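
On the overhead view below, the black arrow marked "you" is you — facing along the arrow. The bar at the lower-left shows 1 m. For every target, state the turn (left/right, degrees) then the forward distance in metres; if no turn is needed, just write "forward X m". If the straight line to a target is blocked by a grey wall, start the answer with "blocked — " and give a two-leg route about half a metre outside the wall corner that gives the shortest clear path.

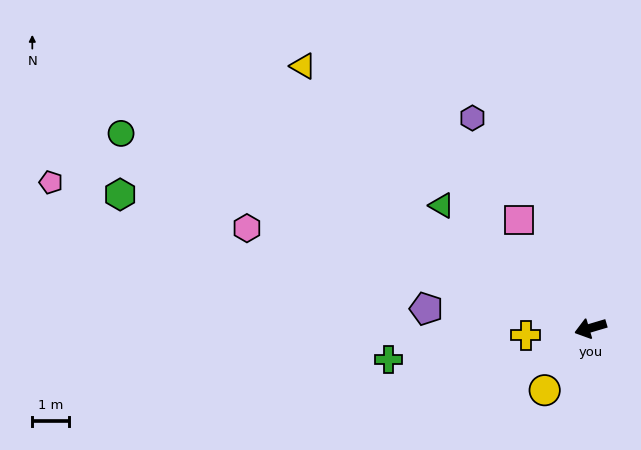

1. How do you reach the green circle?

turn right 39°, forward 14.0 m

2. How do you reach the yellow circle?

turn left 37°, forward 2.1 m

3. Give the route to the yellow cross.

turn right 10°, forward 1.8 m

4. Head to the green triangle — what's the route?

turn right 56°, forward 5.3 m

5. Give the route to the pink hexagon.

turn right 33°, forward 9.9 m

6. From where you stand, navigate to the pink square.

turn right 73°, forward 3.6 m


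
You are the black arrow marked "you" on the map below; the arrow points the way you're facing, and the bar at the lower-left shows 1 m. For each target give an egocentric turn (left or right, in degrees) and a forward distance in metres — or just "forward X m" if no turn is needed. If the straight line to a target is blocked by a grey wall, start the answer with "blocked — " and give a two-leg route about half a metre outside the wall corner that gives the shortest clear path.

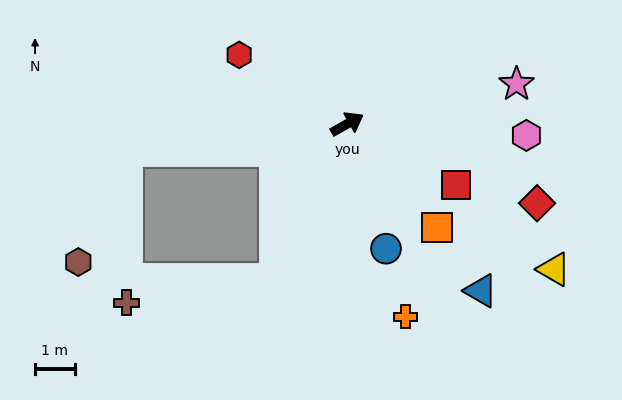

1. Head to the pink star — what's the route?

turn right 16°, forward 4.4 m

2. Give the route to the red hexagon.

turn left 118°, forward 3.2 m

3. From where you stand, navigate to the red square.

turn right 59°, forward 3.1 m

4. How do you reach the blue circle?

turn right 102°, forward 3.3 m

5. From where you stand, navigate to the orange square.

turn right 78°, forward 3.4 m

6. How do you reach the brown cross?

blocked — turn right 144°, forward 4.3 m, then turn right 57°, forward 3.8 m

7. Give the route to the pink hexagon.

turn right 33°, forward 4.5 m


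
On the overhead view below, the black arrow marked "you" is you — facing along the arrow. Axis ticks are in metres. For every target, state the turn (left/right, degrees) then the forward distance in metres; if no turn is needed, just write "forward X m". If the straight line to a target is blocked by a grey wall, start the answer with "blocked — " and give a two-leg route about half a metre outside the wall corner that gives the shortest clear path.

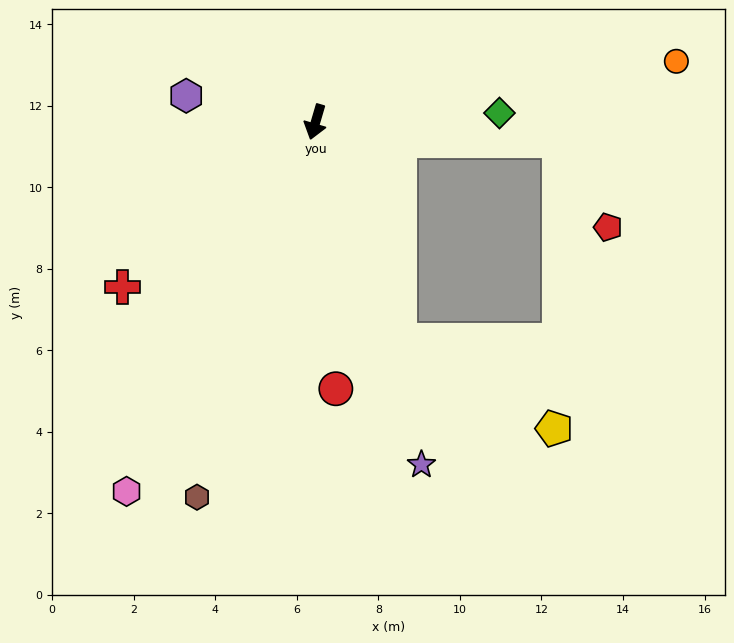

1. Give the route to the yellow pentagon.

blocked — turn left 37°, forward 5.7 m, then turn left 40°, forward 4.4 m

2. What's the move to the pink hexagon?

turn right 11°, forward 10.2 m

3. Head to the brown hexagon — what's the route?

forward 9.6 m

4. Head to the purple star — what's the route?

turn left 34°, forward 8.8 m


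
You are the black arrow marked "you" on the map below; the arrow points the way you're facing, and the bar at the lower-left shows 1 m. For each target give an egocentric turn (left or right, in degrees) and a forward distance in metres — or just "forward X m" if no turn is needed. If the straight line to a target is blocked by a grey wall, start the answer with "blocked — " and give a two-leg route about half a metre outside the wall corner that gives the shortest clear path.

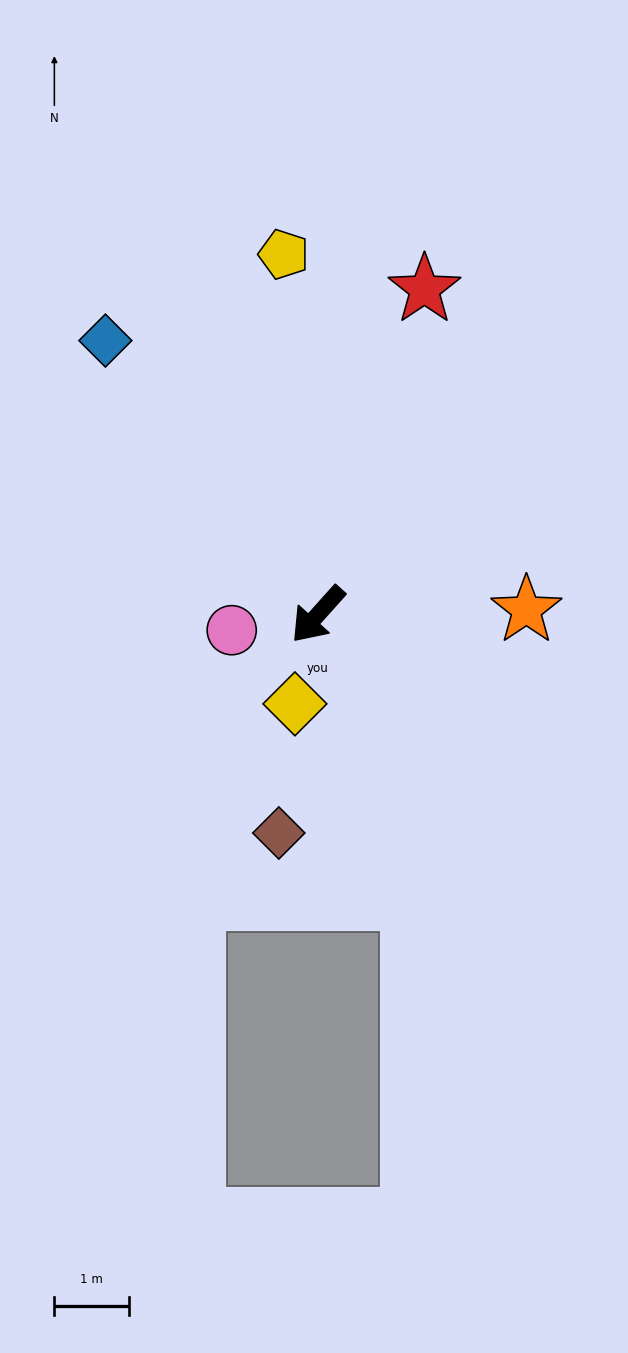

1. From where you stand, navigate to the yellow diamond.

turn left 27°, forward 1.2 m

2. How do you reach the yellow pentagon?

turn right 133°, forward 4.8 m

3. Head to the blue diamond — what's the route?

turn right 100°, forward 4.6 m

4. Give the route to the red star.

turn right 156°, forward 4.6 m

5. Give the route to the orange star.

turn left 133°, forward 2.8 m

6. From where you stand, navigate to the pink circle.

turn right 38°, forward 1.2 m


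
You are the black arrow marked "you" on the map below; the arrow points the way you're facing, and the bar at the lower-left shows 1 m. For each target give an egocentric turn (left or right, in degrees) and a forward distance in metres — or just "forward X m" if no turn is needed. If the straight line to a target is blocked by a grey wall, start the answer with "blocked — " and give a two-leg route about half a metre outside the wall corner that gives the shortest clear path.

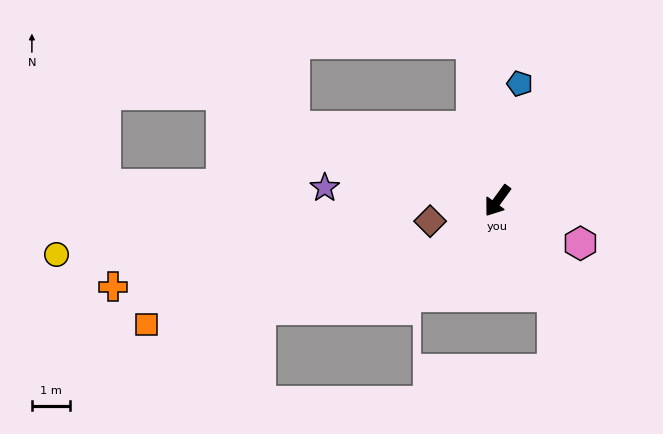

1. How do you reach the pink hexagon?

turn left 99°, forward 2.5 m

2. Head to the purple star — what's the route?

turn right 58°, forward 4.6 m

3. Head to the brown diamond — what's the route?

turn right 37°, forward 1.9 m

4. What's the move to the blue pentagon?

turn right 155°, forward 3.1 m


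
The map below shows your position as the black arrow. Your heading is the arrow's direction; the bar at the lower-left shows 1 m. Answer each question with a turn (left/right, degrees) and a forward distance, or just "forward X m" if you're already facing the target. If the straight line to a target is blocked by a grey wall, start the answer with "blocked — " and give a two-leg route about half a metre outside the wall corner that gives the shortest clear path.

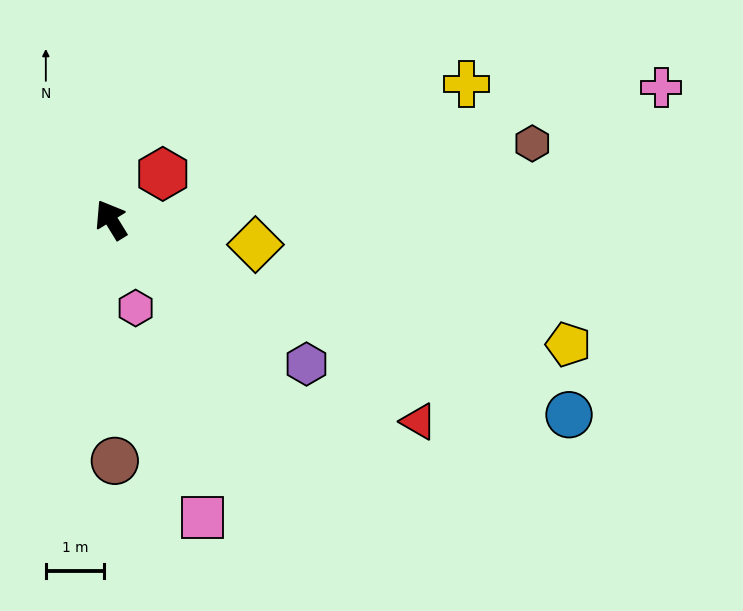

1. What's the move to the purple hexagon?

turn right 158°, forward 4.2 m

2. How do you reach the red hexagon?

turn right 80°, forward 1.2 m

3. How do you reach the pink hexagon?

turn left 164°, forward 1.6 m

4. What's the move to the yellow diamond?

turn right 131°, forward 2.5 m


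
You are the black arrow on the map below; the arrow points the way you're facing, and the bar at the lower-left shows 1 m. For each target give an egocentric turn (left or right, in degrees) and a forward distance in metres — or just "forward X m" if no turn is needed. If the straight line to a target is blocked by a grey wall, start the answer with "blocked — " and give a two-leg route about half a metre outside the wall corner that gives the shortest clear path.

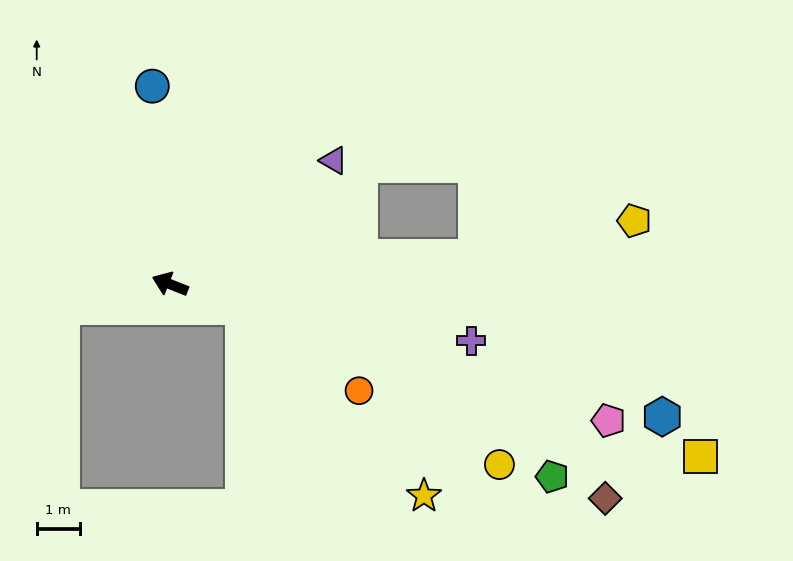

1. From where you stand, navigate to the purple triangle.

turn right 121°, forward 4.7 m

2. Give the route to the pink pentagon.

turn right 176°, forward 10.6 m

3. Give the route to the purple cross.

turn right 169°, forward 7.1 m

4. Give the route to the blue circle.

turn right 63°, forward 4.6 m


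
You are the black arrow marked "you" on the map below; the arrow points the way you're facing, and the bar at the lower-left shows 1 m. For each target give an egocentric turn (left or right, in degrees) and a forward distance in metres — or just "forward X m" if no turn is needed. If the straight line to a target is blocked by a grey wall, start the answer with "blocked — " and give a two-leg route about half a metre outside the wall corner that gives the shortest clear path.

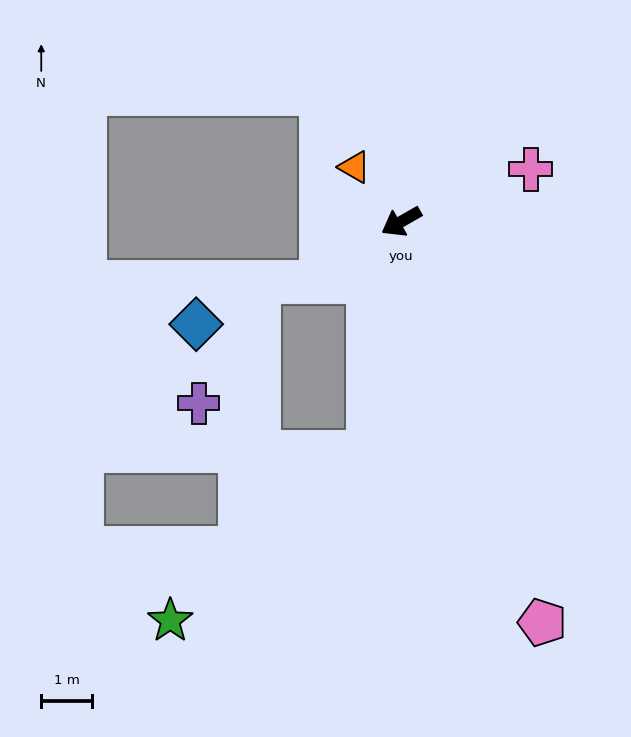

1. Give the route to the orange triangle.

turn right 79°, forward 1.4 m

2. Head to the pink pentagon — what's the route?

turn left 80°, forward 8.4 m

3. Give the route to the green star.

blocked — turn left 52°, forward 4.6 m, then turn right 41°, forward 5.1 m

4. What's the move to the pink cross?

turn left 172°, forward 2.7 m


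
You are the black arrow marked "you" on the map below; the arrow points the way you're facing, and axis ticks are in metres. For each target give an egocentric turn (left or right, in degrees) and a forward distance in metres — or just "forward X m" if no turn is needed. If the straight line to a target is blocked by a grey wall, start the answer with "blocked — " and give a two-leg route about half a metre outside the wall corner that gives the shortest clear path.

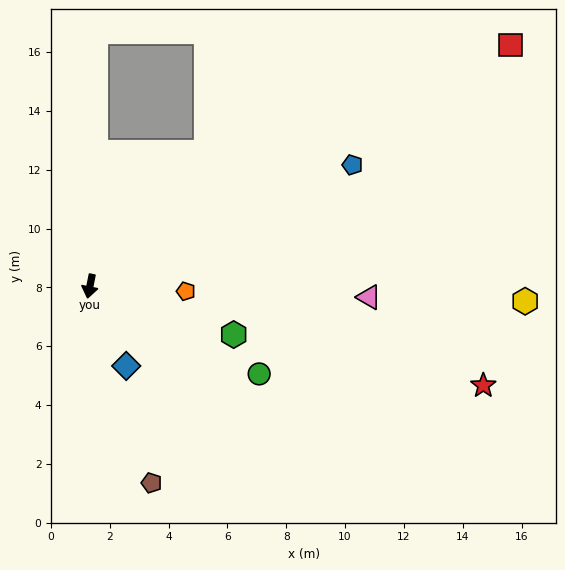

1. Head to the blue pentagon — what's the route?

turn left 126°, forward 9.8 m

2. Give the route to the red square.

turn left 131°, forward 16.5 m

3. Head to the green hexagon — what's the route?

turn left 83°, forward 5.2 m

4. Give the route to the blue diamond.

turn left 36°, forward 3.0 m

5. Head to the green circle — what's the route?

turn left 74°, forward 6.5 m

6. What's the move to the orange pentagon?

turn left 98°, forward 3.3 m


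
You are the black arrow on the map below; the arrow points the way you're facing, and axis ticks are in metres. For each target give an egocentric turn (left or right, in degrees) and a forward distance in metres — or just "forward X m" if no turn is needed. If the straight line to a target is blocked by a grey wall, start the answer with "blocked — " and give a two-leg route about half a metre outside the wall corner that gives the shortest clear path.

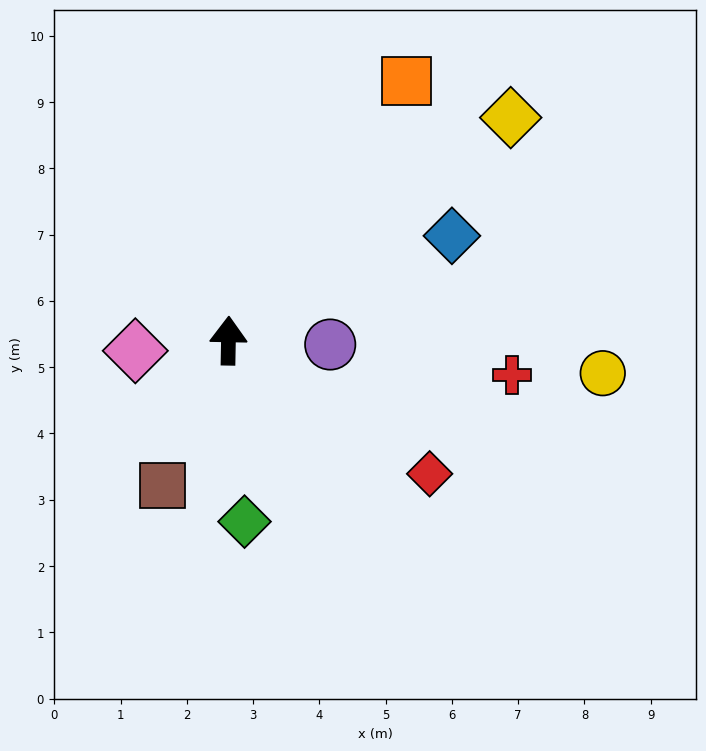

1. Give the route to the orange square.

turn right 33°, forward 4.7 m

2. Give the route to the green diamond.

turn right 174°, forward 2.7 m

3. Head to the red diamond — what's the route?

turn right 122°, forward 3.6 m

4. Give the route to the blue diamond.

turn right 64°, forward 3.7 m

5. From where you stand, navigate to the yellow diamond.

turn right 51°, forward 5.4 m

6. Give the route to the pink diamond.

turn left 97°, forward 1.4 m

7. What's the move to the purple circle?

turn right 91°, forward 1.5 m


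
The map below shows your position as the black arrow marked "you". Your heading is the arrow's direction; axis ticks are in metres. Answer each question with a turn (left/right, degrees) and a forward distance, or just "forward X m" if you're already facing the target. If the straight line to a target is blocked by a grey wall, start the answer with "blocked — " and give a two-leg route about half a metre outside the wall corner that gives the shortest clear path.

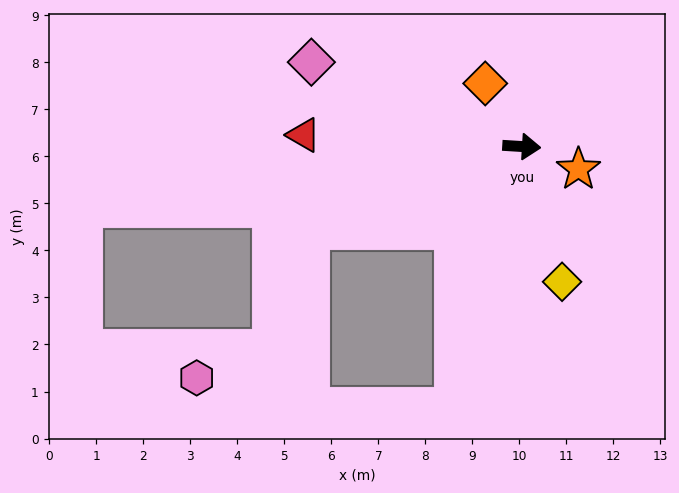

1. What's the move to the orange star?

turn right 18°, forward 1.3 m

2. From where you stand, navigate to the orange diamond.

turn left 124°, forward 1.6 m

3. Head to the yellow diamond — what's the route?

turn right 70°, forward 3.0 m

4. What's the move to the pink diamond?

turn left 162°, forward 4.8 m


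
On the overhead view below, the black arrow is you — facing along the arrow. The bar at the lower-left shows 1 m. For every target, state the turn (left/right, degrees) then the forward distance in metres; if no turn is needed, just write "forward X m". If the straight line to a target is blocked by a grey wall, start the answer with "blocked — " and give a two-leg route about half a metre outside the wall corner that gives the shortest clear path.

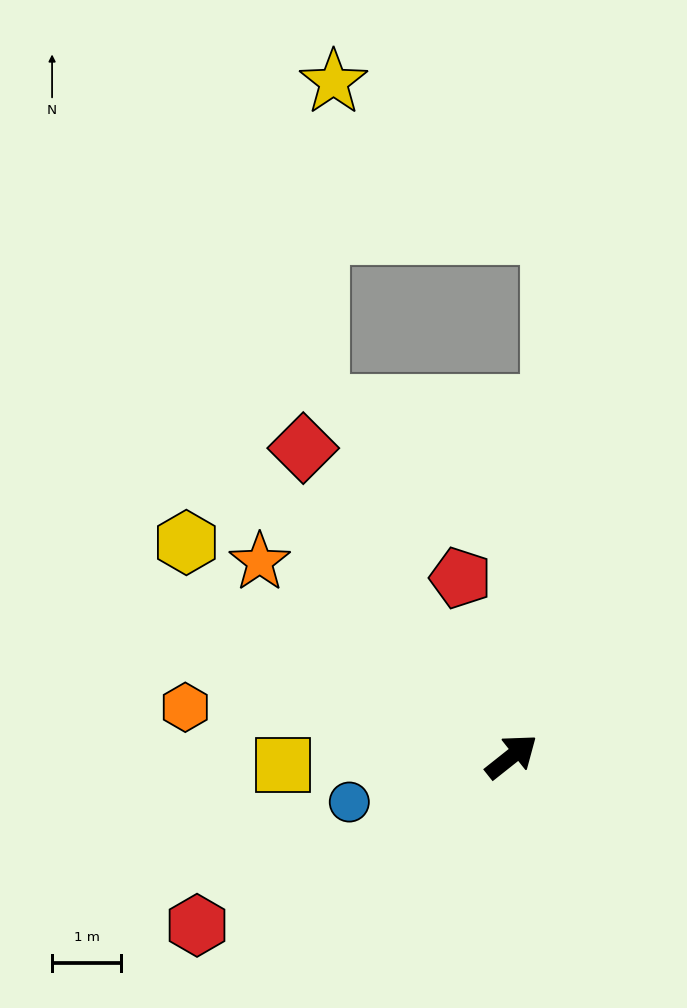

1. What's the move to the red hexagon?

turn left 170°, forward 5.2 m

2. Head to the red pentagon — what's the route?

turn left 68°, forward 2.7 m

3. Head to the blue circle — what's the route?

turn left 157°, forward 2.4 m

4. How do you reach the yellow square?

turn left 144°, forward 3.3 m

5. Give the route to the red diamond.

turn left 86°, forward 5.4 m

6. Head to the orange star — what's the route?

turn left 104°, forward 4.6 m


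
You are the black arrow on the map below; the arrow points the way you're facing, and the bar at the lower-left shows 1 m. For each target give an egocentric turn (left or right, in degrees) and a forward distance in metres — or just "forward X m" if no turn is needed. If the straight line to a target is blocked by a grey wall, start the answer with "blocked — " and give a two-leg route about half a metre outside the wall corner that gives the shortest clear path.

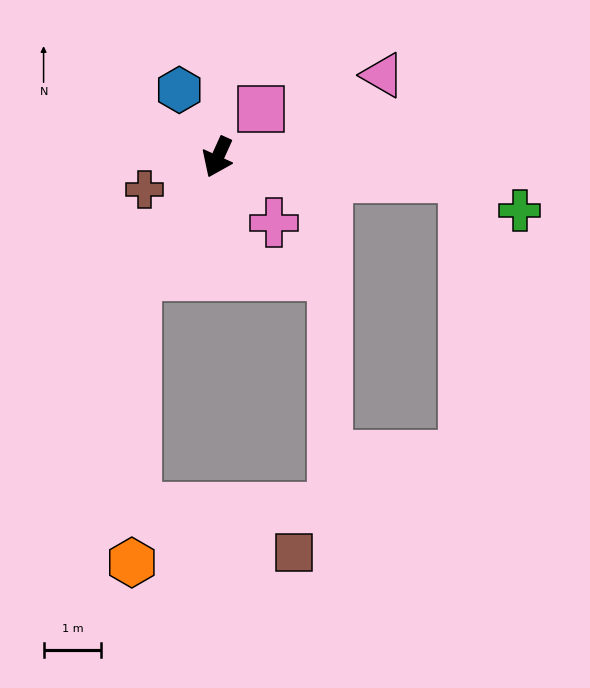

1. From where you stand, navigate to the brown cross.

turn right 42°, forward 1.4 m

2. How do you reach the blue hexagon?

turn right 126°, forward 1.3 m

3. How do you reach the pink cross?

turn left 65°, forward 1.5 m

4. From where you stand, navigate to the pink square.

turn left 162°, forward 1.1 m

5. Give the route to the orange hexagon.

blocked — turn right 10°, forward 2.5 m, then turn left 33°, forward 5.0 m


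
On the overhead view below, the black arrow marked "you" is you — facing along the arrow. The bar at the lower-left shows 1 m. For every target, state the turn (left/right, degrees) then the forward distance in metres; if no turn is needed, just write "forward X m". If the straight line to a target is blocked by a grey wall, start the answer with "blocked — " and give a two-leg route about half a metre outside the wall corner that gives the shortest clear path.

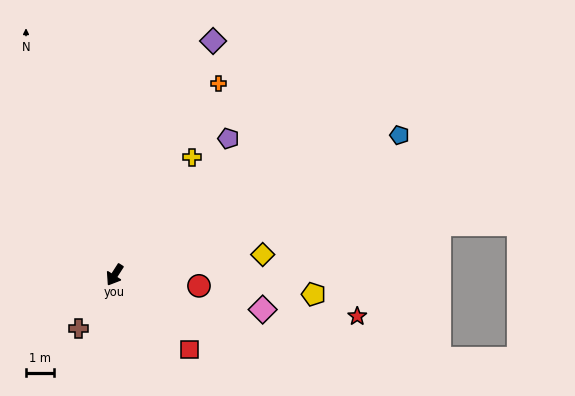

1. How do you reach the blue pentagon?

turn left 149°, forward 11.3 m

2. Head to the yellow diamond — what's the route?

turn left 130°, forward 5.3 m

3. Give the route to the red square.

turn left 78°, forward 3.8 m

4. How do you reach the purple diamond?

turn right 170°, forward 9.1 m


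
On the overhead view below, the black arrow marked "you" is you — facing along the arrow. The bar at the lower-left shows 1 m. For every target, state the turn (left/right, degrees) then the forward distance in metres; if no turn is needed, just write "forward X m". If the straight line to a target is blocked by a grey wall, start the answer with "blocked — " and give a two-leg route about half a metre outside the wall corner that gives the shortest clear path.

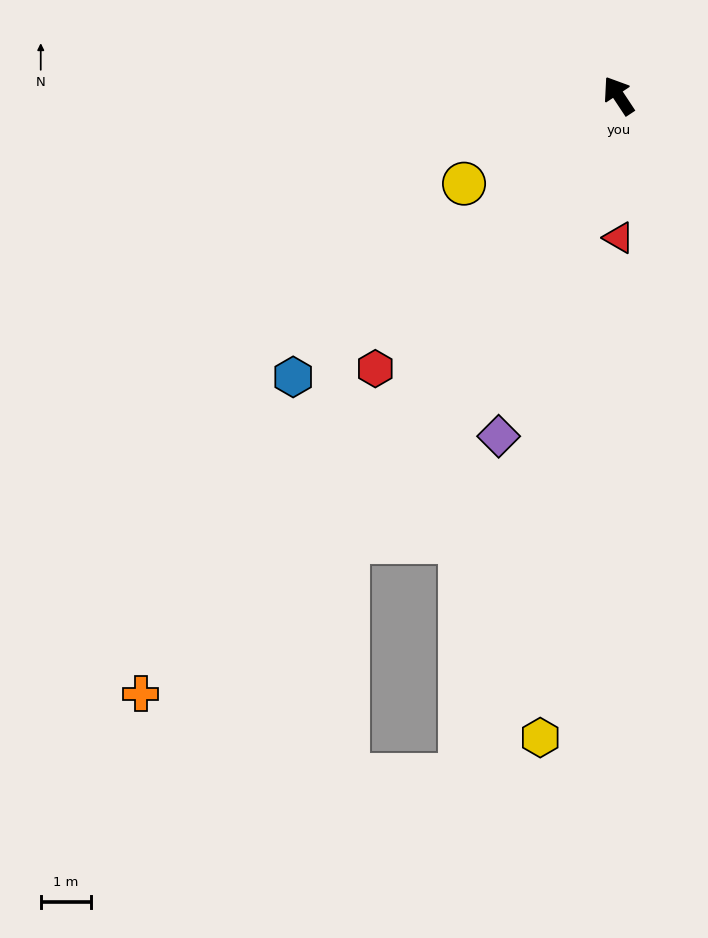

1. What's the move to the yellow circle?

turn left 86°, forward 3.5 m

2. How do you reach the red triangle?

turn left 147°, forward 2.8 m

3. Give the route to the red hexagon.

turn left 105°, forward 7.2 m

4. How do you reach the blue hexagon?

turn left 97°, forward 8.5 m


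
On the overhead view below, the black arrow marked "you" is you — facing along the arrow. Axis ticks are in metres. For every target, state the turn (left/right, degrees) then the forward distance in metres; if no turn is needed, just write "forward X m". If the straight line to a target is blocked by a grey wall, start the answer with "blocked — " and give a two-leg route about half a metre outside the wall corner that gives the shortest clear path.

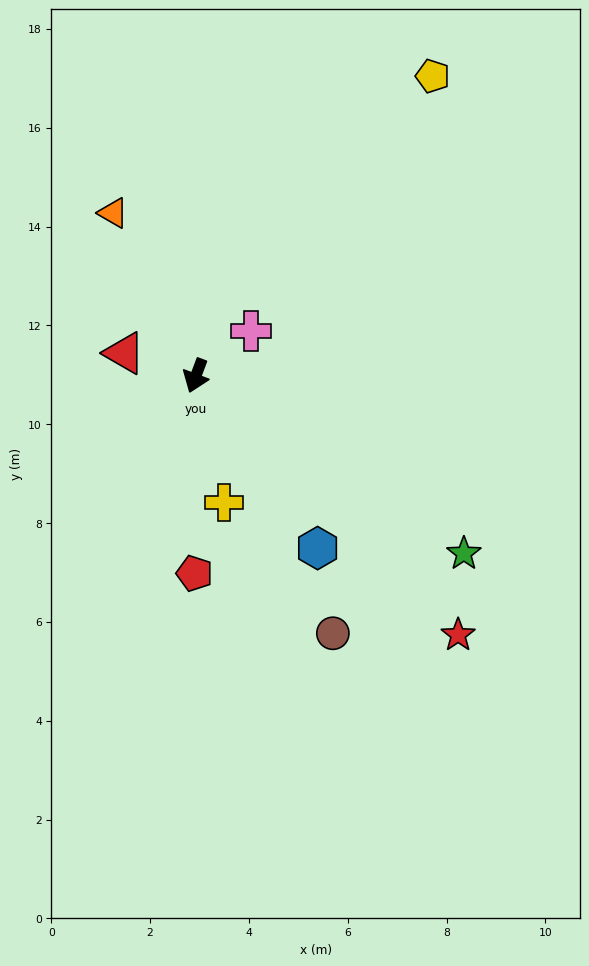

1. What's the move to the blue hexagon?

turn left 56°, forward 4.3 m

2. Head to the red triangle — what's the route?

turn right 87°, forward 1.5 m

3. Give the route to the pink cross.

turn left 150°, forward 1.4 m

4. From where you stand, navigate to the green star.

turn left 77°, forward 6.5 m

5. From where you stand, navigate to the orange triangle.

turn right 132°, forward 3.7 m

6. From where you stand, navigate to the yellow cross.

turn left 33°, forward 2.6 m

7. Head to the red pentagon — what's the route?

turn left 20°, forward 4.0 m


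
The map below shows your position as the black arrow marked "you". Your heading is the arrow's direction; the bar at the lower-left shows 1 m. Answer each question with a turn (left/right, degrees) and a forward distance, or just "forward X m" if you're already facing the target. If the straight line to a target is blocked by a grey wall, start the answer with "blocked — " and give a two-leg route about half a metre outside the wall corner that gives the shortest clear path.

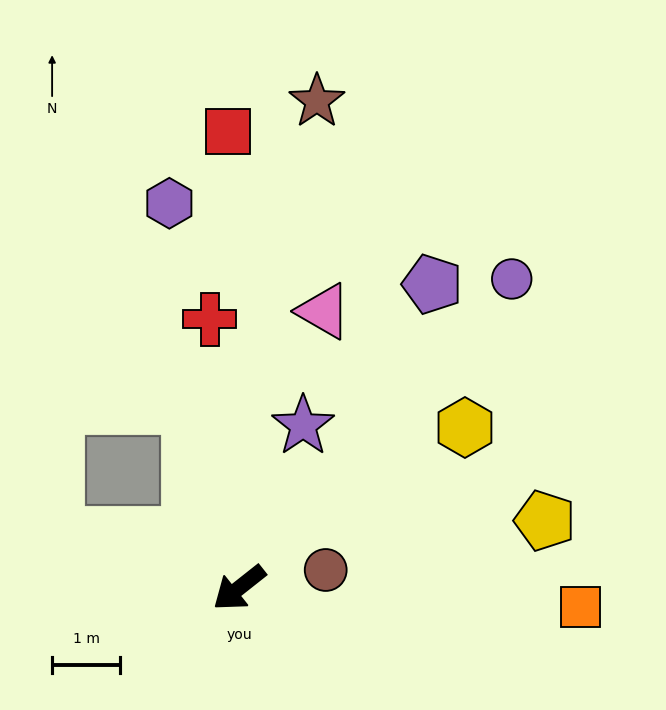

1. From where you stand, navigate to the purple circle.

turn right 170°, forward 6.0 m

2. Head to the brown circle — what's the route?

turn left 153°, forward 1.3 m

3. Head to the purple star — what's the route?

turn right 150°, forward 2.6 m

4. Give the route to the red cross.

turn right 122°, forward 4.0 m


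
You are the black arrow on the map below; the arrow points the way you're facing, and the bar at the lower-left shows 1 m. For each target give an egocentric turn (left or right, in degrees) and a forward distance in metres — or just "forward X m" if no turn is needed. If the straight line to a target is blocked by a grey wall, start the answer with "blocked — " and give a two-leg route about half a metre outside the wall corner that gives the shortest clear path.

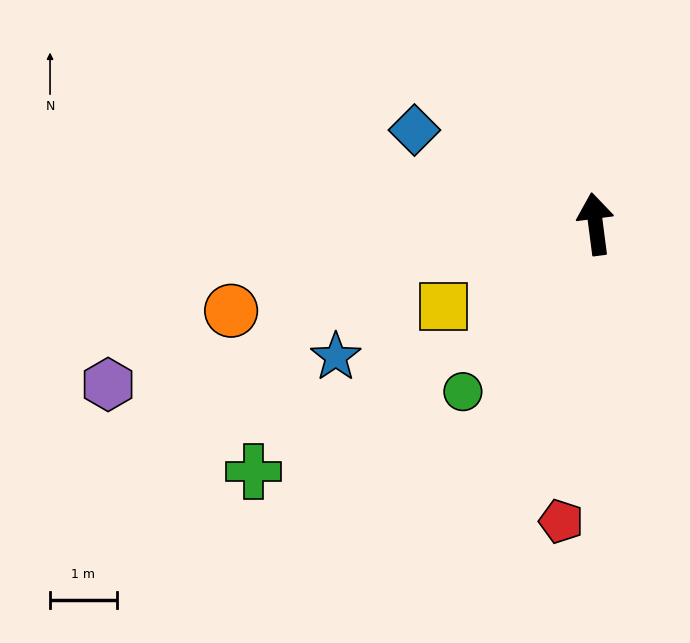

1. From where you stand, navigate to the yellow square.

turn left 111°, forward 2.6 m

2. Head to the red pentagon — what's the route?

turn left 166°, forward 4.5 m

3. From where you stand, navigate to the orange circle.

turn left 96°, forward 5.6 m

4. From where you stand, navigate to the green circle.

turn left 134°, forward 3.2 m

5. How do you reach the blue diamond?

turn left 55°, forward 3.1 m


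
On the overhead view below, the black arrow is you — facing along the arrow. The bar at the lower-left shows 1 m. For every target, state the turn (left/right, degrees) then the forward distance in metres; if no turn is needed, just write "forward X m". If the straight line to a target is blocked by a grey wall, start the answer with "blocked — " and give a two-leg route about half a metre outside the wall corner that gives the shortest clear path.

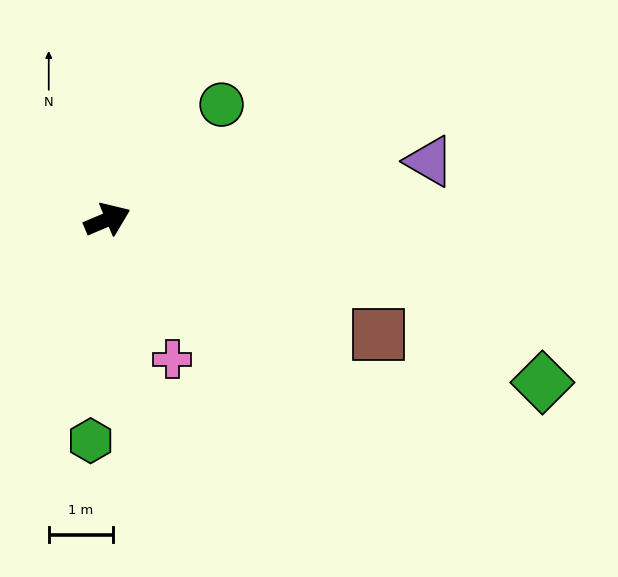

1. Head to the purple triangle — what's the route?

turn right 13°, forward 5.1 m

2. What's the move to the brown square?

turn right 46°, forward 4.6 m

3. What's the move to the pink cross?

turn right 88°, forward 2.4 m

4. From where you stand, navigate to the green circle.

turn left 22°, forward 2.5 m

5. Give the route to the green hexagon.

turn right 117°, forward 3.5 m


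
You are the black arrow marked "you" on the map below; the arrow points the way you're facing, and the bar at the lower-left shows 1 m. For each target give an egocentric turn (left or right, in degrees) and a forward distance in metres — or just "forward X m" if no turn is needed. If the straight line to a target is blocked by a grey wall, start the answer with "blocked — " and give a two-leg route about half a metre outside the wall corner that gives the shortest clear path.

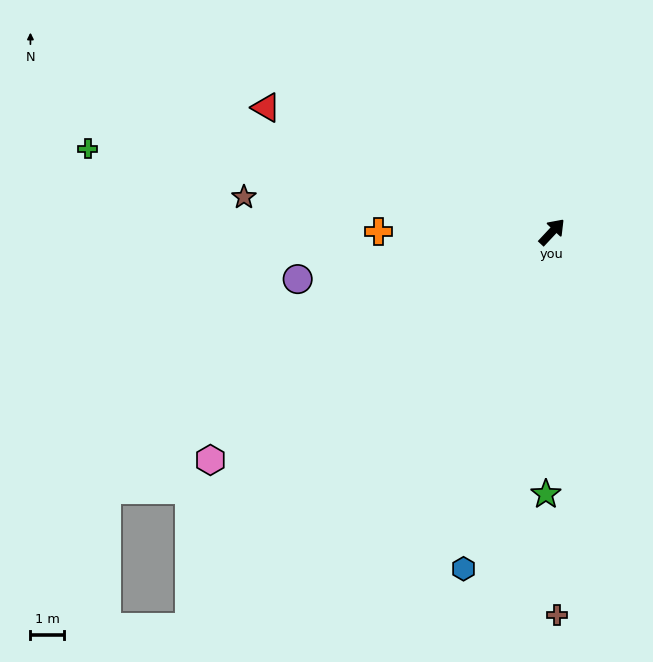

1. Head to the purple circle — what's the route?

turn left 144°, forward 7.7 m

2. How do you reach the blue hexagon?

turn right 152°, forward 10.4 m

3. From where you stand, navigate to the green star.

turn right 138°, forward 7.8 m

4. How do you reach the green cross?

turn left 123°, forward 14.0 m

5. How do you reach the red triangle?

turn left 110°, forward 9.3 m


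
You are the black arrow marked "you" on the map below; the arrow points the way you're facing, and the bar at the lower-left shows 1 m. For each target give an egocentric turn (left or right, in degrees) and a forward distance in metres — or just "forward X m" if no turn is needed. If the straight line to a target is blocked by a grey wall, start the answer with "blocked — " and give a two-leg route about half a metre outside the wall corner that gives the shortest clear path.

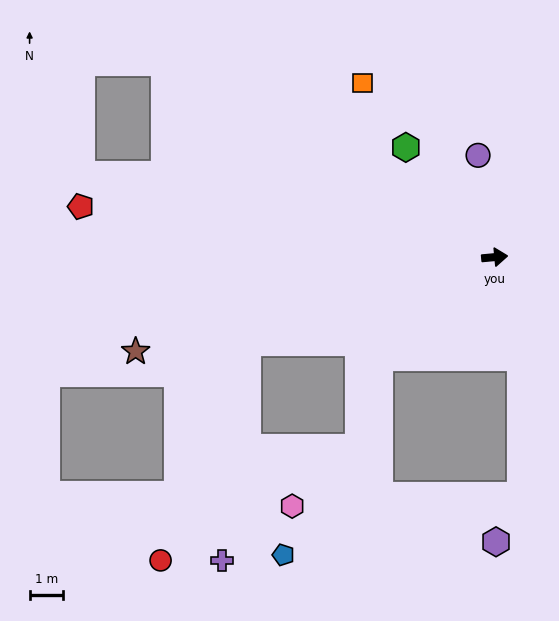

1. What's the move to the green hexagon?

turn left 124°, forward 4.2 m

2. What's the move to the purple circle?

turn left 94°, forward 3.1 m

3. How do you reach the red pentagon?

turn left 168°, forward 12.5 m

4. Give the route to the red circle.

blocked — turn right 166°, forward 7.9 m, then turn left 49°, forward 7.1 m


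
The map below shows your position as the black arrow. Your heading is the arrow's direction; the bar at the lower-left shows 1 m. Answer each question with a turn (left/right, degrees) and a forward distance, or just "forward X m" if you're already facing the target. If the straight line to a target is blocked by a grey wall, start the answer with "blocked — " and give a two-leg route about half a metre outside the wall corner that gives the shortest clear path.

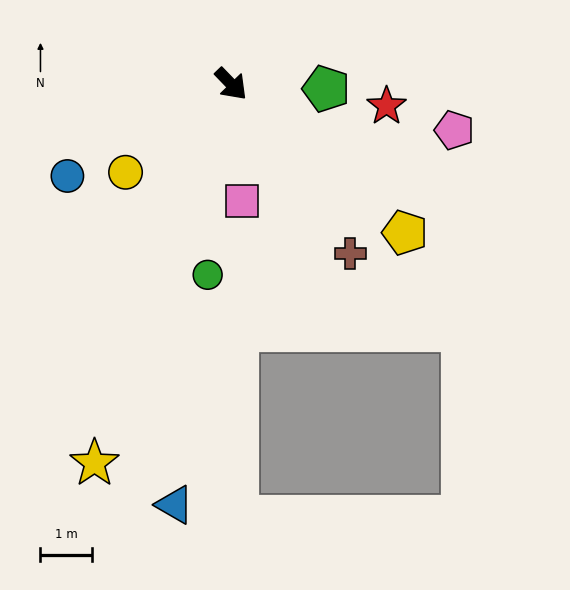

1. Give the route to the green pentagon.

turn left 43°, forward 1.8 m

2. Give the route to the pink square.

turn right 39°, forward 2.3 m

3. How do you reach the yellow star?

turn right 64°, forward 7.8 m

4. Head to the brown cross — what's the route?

turn right 9°, forward 4.0 m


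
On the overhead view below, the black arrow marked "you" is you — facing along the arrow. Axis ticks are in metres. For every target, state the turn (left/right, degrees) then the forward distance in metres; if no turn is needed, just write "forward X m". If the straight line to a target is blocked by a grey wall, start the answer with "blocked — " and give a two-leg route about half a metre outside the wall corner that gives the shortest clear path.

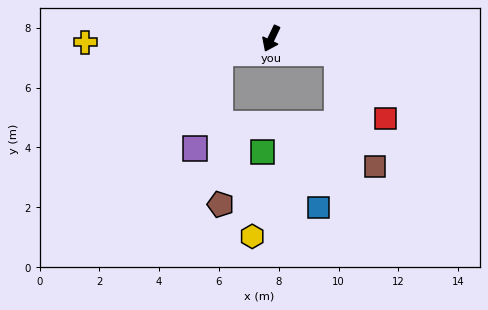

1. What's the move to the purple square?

blocked — turn right 48°, forward 1.8 m, then turn left 59°, forward 3.3 m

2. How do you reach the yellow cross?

turn right 63°, forward 6.2 m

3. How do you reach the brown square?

blocked — turn left 102°, forward 2.2 m, then turn right 58°, forward 4.0 m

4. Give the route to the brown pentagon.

blocked — turn right 48°, forward 1.8 m, then turn left 74°, forward 5.0 m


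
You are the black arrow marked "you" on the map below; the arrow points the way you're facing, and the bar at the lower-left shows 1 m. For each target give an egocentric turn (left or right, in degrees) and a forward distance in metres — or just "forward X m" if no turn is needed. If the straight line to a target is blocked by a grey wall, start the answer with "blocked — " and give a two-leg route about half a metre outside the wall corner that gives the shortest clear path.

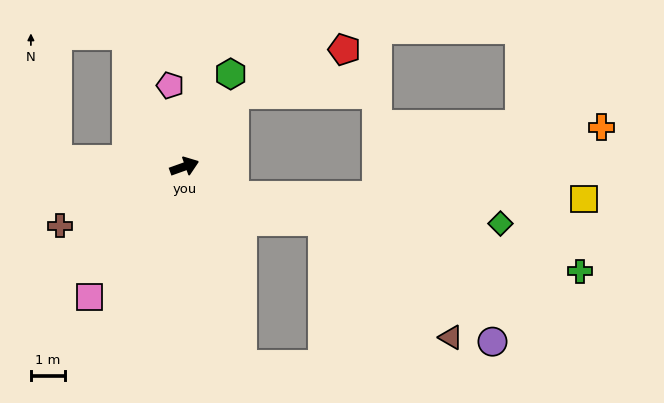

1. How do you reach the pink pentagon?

turn left 80°, forward 2.4 m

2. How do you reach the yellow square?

blocked — turn right 49°, forward 1.7 m, then turn left 29°, forward 10.3 m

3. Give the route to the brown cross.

turn right 174°, forward 4.1 m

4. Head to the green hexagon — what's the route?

turn left 44°, forward 3.0 m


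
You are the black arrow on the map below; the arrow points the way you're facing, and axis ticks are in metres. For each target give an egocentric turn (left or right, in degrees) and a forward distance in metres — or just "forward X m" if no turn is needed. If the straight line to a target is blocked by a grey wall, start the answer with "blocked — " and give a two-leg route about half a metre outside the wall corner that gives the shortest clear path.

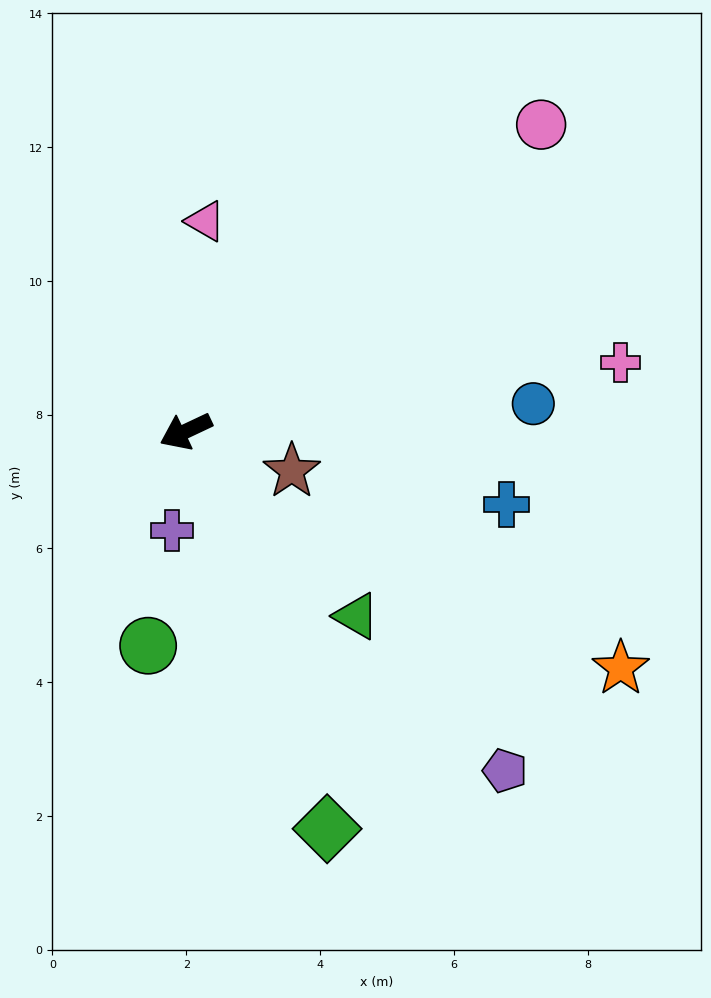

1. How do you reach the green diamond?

turn left 84°, forward 6.3 m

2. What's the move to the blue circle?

turn left 159°, forward 5.2 m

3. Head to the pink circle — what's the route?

turn right 164°, forward 7.0 m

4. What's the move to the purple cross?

turn left 57°, forward 1.5 m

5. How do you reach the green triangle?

turn left 107°, forward 3.8 m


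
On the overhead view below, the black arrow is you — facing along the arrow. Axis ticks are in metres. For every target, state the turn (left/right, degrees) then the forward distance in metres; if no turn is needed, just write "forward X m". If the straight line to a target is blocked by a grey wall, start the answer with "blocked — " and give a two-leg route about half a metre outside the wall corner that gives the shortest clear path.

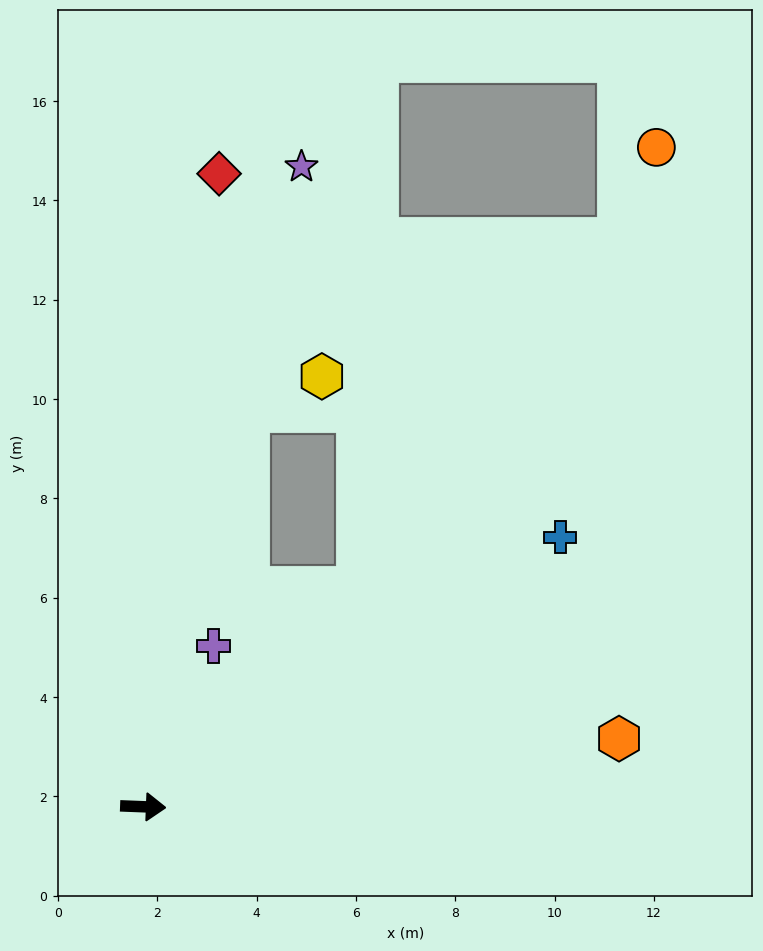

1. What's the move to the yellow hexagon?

blocked — turn left 77°, forward 8.2 m, then turn right 49°, forward 1.6 m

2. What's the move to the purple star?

turn left 78°, forward 13.3 m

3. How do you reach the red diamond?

turn left 85°, forward 12.8 m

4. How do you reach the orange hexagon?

turn left 10°, forward 9.7 m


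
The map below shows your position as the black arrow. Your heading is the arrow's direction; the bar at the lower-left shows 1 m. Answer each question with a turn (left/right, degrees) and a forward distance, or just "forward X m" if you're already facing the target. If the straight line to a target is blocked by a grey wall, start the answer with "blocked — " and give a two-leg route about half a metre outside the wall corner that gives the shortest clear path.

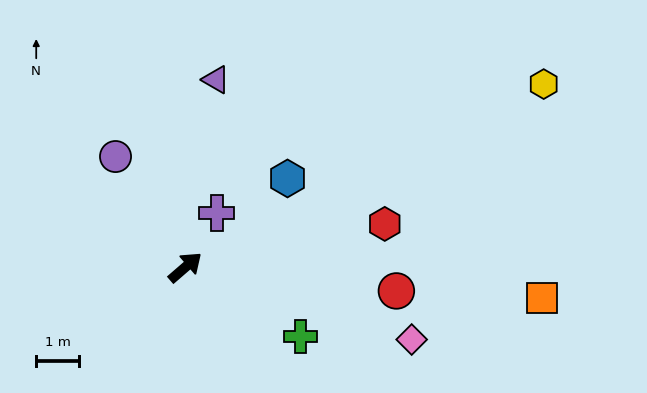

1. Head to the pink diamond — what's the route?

turn right 59°, forward 5.6 m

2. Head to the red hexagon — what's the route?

turn right 29°, forward 4.8 m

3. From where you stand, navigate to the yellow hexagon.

turn right 14°, forward 9.5 m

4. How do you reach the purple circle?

turn left 81°, forward 3.1 m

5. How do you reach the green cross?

turn right 72°, forward 3.2 m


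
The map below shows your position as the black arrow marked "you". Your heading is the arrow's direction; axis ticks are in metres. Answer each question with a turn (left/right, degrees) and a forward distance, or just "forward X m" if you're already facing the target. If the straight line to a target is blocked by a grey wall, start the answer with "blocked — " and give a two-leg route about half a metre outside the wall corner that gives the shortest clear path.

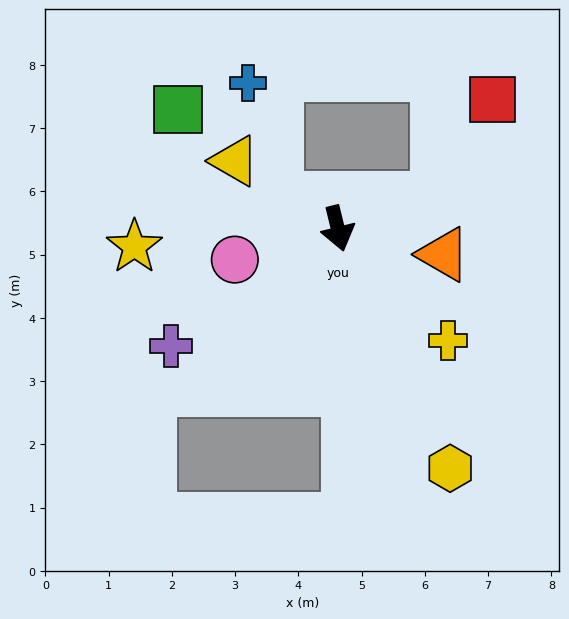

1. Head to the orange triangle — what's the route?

turn left 62°, forward 1.7 m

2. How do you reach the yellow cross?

turn left 31°, forward 2.5 m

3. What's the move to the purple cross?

turn right 69°, forward 3.2 m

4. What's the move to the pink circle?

turn right 87°, forward 1.7 m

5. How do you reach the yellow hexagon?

turn left 11°, forward 4.2 m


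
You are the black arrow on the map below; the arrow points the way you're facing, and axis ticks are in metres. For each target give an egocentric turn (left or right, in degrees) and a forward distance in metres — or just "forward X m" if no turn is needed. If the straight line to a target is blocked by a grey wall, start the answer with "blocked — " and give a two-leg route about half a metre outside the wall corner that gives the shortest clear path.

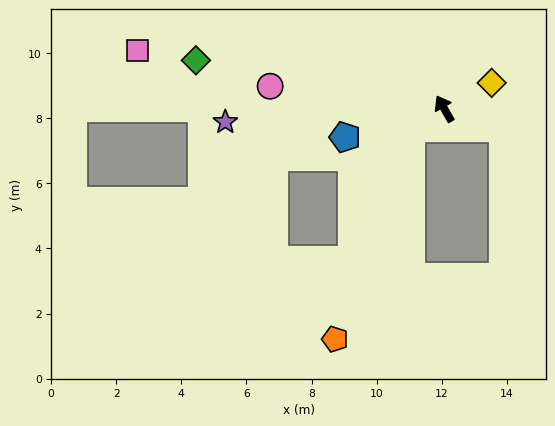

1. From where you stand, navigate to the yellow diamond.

turn right 91°, forward 1.7 m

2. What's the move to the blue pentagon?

turn left 76°, forward 3.2 m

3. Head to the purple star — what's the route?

turn left 64°, forward 6.7 m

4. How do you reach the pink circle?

turn left 53°, forward 5.4 m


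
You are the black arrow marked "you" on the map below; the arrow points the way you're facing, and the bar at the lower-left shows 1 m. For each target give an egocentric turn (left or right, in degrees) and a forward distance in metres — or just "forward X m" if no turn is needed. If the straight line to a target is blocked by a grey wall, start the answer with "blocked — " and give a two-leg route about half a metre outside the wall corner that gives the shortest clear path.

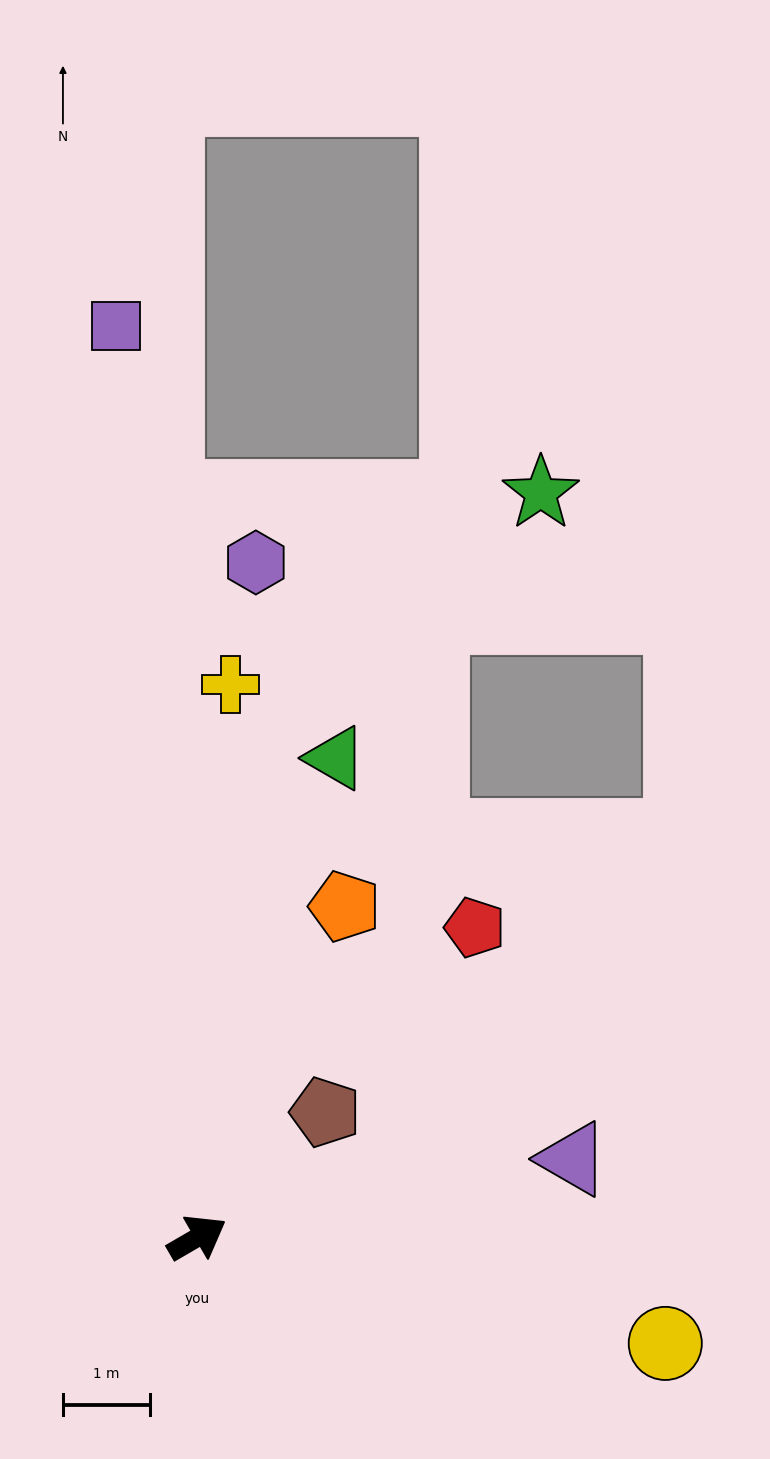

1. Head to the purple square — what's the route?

turn left 65°, forward 10.6 m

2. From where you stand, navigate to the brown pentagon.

turn left 14°, forward 2.1 m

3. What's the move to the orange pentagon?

turn left 36°, forward 4.2 m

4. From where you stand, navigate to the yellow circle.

turn right 43°, forward 5.5 m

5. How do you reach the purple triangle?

turn right 18°, forward 4.4 m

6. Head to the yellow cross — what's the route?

turn left 56°, forward 6.4 m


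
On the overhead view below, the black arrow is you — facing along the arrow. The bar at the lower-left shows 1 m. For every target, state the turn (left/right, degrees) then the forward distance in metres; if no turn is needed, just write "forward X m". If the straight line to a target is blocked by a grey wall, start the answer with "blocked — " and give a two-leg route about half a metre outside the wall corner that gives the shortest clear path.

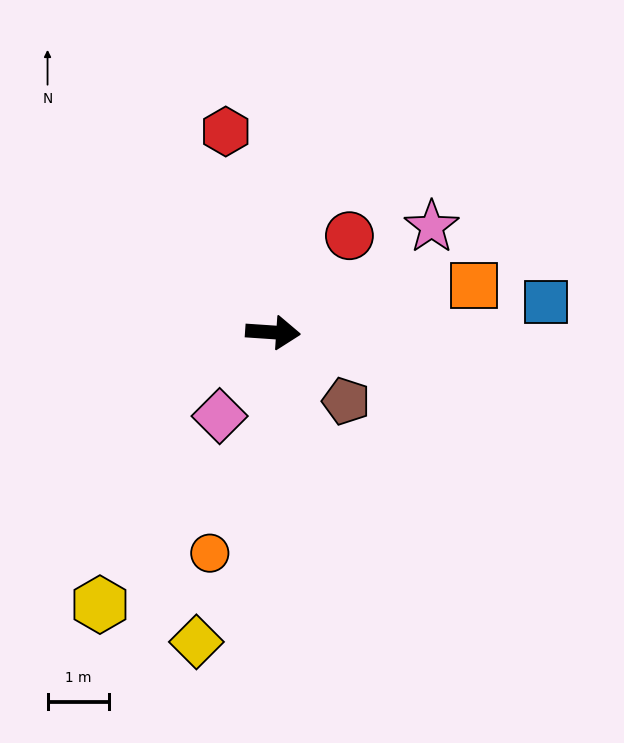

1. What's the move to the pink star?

turn left 37°, forward 3.1 m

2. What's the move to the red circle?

turn left 56°, forward 2.0 m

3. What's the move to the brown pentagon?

turn right 39°, forward 1.6 m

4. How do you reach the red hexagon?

turn left 107°, forward 3.4 m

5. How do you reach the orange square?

turn left 17°, forward 3.4 m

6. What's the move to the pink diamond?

turn right 119°, forward 1.6 m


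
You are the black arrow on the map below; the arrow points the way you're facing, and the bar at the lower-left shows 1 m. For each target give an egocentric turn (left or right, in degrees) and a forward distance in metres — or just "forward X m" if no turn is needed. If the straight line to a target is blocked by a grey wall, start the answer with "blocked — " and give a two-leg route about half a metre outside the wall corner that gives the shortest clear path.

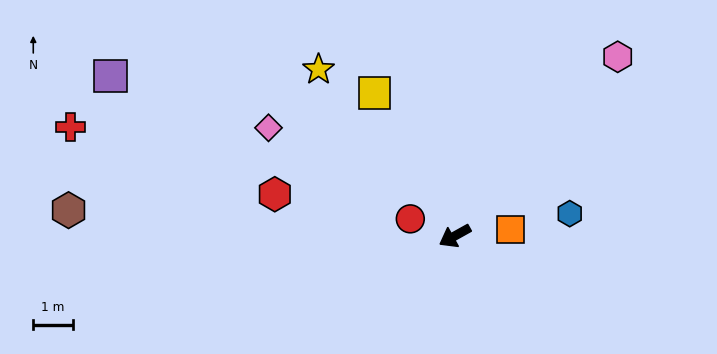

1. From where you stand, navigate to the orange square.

turn left 157°, forward 1.4 m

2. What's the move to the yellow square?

turn right 90°, forward 4.2 m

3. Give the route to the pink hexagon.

turn right 161°, forward 6.2 m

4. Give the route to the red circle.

turn right 50°, forward 1.2 m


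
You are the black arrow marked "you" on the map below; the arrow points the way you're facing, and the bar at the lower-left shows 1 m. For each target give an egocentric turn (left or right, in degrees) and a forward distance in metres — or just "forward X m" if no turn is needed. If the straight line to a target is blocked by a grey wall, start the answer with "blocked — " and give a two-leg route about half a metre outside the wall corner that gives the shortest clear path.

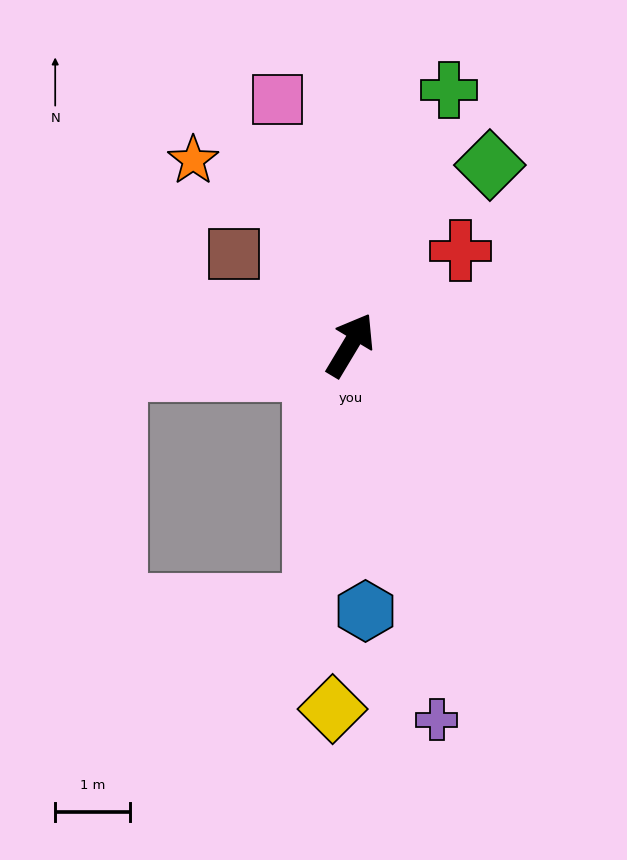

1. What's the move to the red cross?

turn right 19°, forward 2.0 m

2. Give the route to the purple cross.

turn right 136°, forward 5.2 m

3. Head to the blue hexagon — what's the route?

turn right 146°, forward 3.6 m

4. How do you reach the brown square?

turn left 83°, forward 2.0 m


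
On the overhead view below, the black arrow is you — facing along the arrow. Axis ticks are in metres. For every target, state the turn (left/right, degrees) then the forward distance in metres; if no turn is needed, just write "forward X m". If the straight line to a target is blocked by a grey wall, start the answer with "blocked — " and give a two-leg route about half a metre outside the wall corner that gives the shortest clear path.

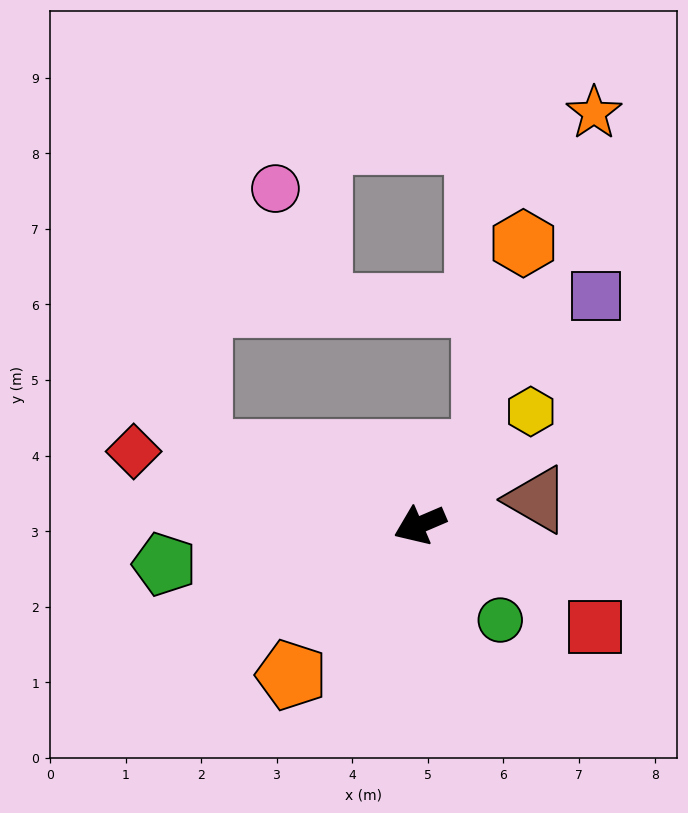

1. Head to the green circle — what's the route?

turn left 107°, forward 1.6 m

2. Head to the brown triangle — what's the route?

turn left 169°, forward 1.6 m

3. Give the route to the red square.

turn left 127°, forward 2.7 m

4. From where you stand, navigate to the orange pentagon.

turn left 26°, forward 2.6 m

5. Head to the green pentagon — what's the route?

turn right 14°, forward 3.4 m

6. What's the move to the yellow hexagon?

turn right 158°, forward 2.1 m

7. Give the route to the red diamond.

turn right 38°, forward 3.9 m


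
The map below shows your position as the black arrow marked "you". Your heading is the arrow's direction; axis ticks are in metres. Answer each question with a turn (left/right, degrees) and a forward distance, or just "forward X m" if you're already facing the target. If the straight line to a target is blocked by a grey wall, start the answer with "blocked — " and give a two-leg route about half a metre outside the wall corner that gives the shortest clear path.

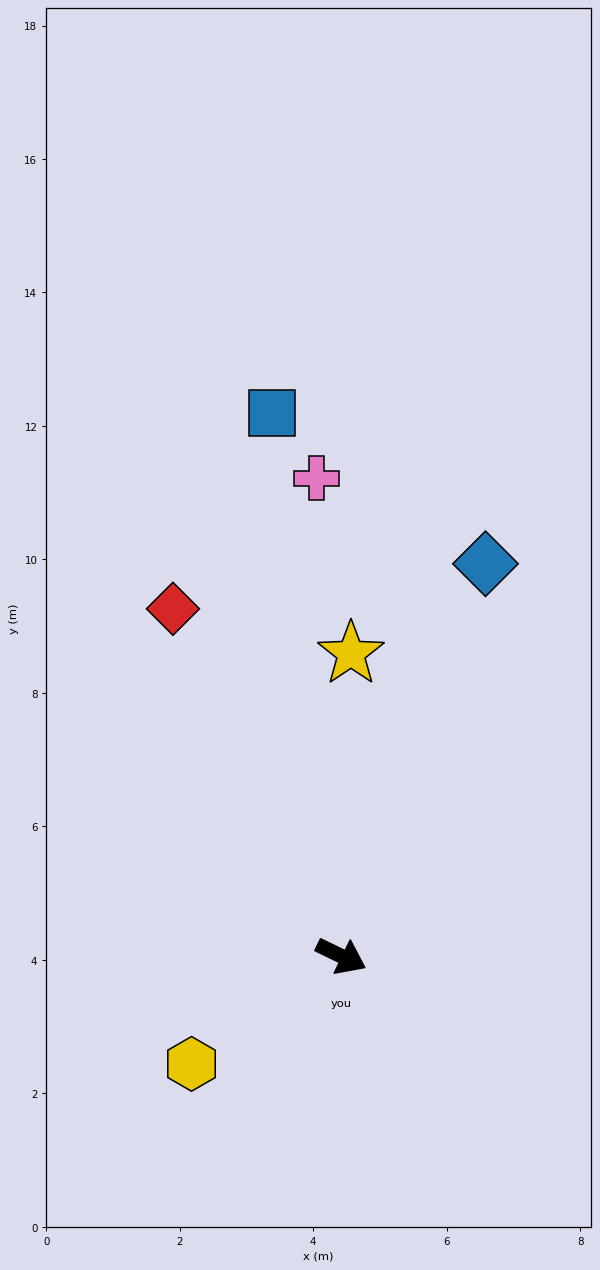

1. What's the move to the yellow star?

turn left 114°, forward 4.5 m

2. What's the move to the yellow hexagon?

turn right 118°, forward 2.8 m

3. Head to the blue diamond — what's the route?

turn left 96°, forward 6.3 m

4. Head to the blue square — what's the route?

turn left 123°, forward 8.2 m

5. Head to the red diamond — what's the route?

turn left 142°, forward 5.8 m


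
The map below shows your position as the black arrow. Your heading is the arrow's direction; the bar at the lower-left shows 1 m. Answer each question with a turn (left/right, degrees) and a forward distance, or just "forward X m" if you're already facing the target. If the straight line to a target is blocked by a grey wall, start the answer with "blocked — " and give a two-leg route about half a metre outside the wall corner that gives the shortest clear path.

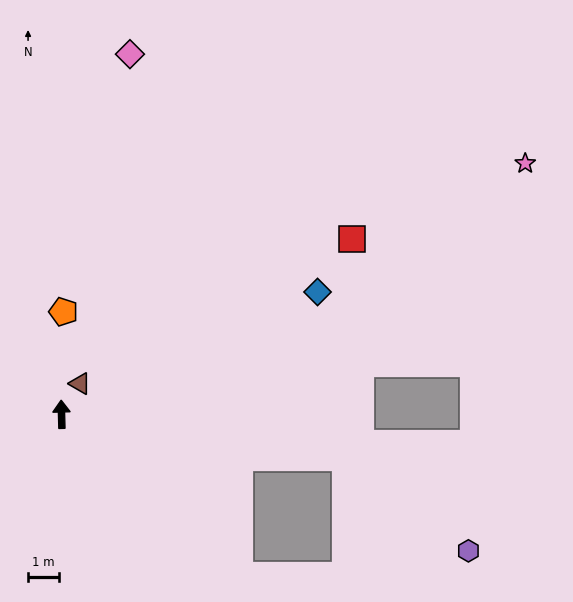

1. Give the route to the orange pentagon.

turn right 3°, forward 3.3 m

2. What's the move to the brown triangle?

turn right 33°, forward 1.1 m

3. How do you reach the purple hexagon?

blocked — turn right 100°, forward 9.2 m, then turn right 28°, forward 4.9 m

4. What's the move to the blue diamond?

turn right 66°, forward 9.1 m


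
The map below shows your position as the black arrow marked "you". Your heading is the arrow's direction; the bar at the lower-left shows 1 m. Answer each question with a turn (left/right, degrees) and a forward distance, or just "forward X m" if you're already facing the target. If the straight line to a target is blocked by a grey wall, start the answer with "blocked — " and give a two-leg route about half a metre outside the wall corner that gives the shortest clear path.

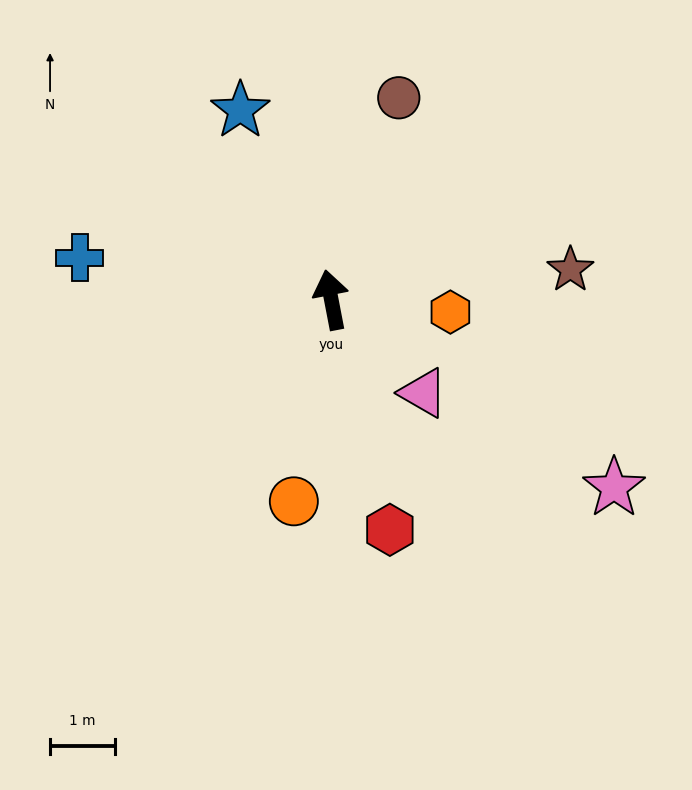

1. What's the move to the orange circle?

turn left 159°, forward 3.2 m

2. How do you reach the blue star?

turn left 15°, forward 3.2 m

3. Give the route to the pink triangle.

turn right 146°, forward 2.0 m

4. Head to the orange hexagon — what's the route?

turn right 107°, forward 1.8 m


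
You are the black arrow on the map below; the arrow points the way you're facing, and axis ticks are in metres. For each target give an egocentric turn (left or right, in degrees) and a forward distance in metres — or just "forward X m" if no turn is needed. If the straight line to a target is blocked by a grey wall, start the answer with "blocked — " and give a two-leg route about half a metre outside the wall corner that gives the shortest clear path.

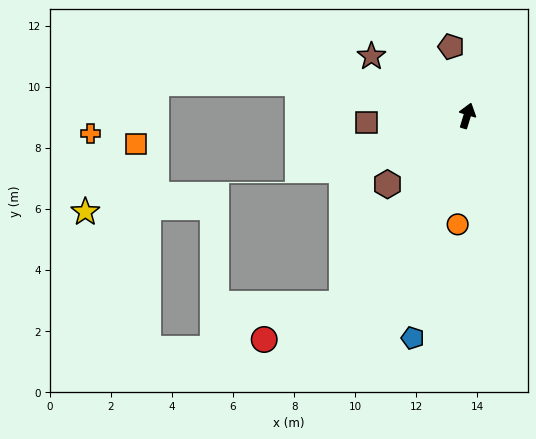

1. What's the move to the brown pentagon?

turn left 30°, forward 2.3 m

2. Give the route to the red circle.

blocked — turn left 163°, forward 7.4 m, then turn right 31°, forward 2.8 m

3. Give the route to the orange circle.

turn right 168°, forward 3.6 m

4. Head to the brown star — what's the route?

turn left 75°, forward 3.7 m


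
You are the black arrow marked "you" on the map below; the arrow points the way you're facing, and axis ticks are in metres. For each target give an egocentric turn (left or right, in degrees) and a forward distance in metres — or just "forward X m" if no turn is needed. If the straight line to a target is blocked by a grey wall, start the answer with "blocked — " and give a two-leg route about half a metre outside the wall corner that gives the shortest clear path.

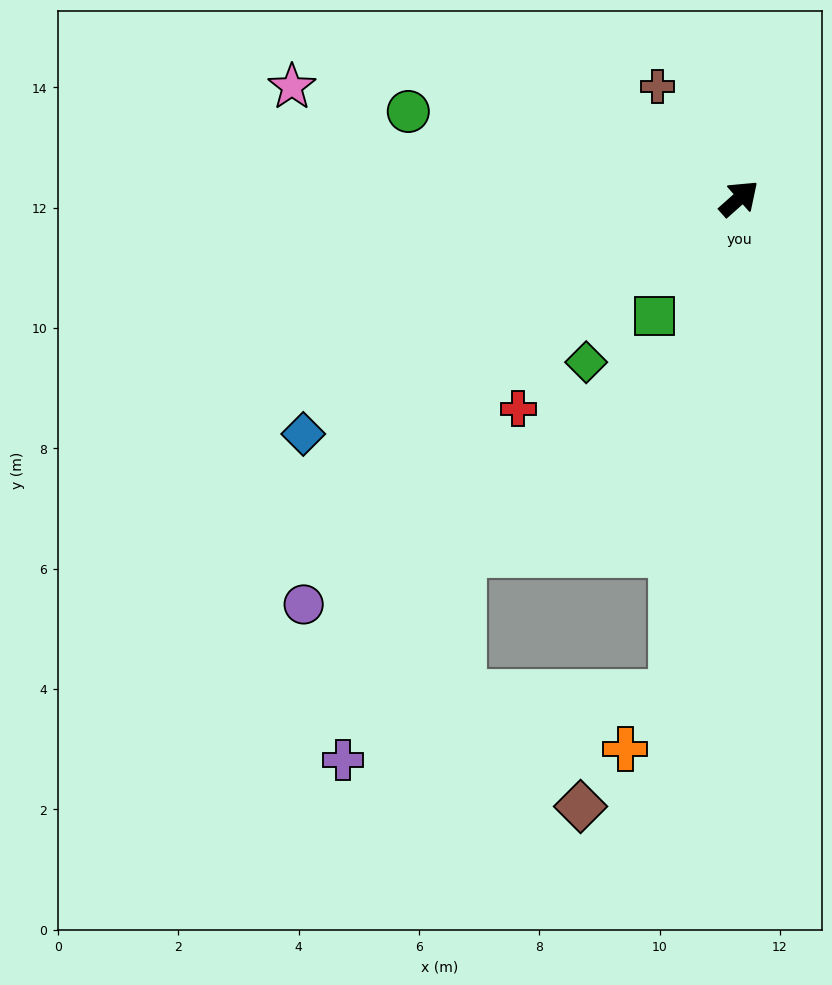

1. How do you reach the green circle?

turn left 124°, forward 5.7 m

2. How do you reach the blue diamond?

turn left 167°, forward 8.2 m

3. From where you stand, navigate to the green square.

turn right 167°, forward 2.4 m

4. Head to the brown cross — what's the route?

turn left 84°, forward 2.3 m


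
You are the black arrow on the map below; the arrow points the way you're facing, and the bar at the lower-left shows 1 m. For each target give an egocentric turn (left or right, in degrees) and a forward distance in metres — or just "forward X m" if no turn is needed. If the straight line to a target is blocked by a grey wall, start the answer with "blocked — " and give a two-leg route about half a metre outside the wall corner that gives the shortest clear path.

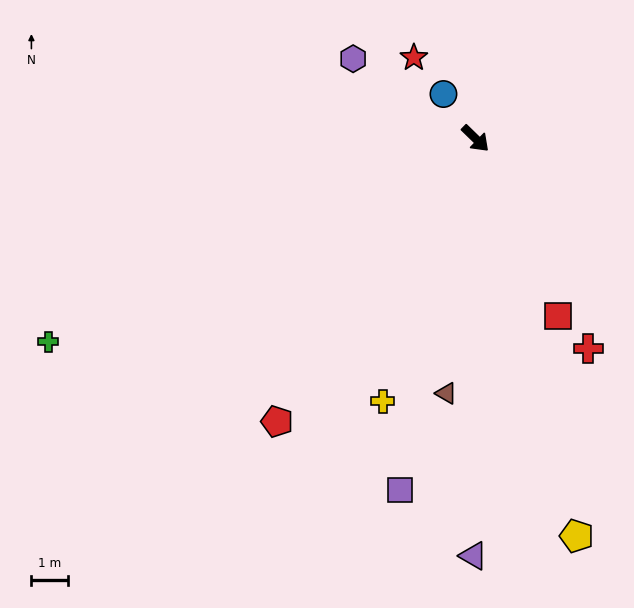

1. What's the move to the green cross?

turn right 110°, forward 13.0 m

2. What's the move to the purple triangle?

turn right 46°, forward 11.5 m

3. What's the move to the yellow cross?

turn right 65°, forward 7.7 m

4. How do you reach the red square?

turn right 21°, forward 5.4 m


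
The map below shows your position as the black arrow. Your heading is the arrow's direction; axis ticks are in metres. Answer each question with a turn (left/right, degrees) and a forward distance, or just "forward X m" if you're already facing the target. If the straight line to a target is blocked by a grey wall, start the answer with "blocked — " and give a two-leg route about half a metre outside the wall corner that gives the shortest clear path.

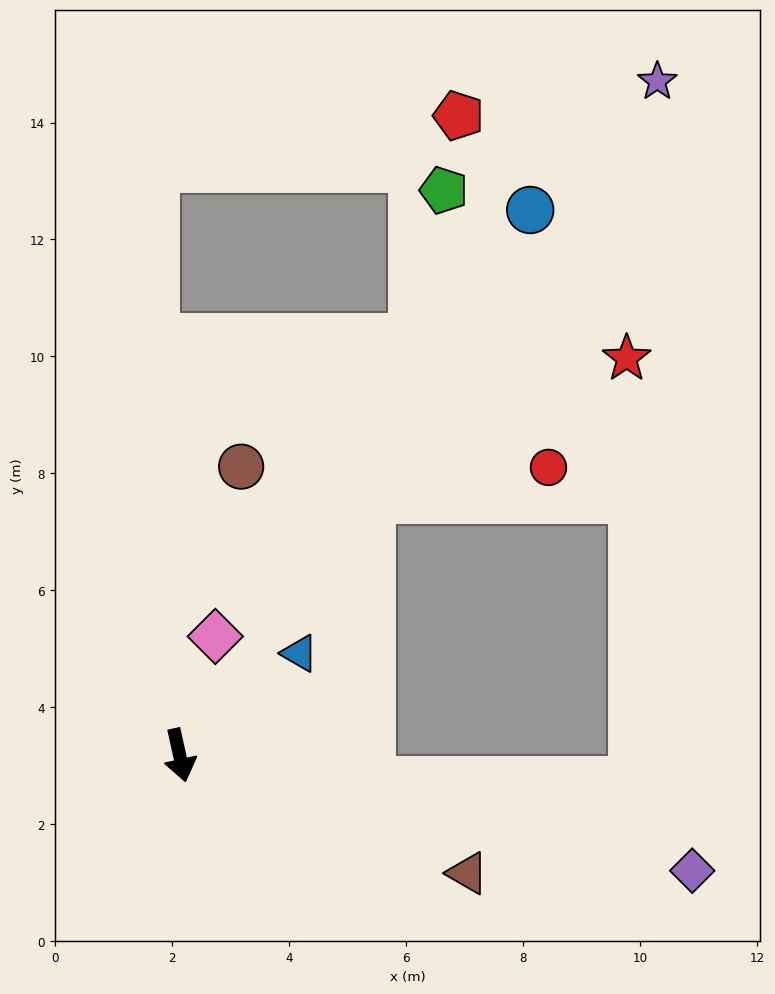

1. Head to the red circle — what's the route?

blocked — turn left 131°, forward 5.5 m, then turn right 44°, forward 3.1 m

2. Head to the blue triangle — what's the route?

turn left 118°, forward 2.7 m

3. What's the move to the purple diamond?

turn left 65°, forward 9.0 m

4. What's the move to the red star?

blocked — turn left 131°, forward 5.5 m, then turn right 25°, forward 5.0 m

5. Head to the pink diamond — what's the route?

turn left 151°, forward 2.1 m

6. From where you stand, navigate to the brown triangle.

turn left 55°, forward 5.3 m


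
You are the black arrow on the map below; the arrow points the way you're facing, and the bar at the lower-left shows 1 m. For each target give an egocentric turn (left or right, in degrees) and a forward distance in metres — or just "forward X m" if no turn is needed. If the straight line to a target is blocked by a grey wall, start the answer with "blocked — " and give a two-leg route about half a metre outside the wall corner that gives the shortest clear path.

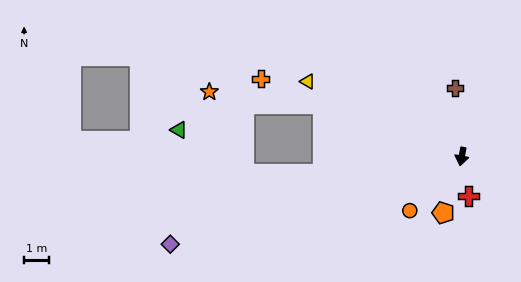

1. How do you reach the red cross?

turn left 20°, forward 1.6 m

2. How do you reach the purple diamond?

turn right 63°, forward 12.0 m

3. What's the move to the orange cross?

turn right 101°, forward 8.5 m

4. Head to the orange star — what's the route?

blocked — turn right 100°, forward 5.8 m, then turn left 15°, forward 4.5 m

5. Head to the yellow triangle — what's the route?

turn right 105°, forward 6.8 m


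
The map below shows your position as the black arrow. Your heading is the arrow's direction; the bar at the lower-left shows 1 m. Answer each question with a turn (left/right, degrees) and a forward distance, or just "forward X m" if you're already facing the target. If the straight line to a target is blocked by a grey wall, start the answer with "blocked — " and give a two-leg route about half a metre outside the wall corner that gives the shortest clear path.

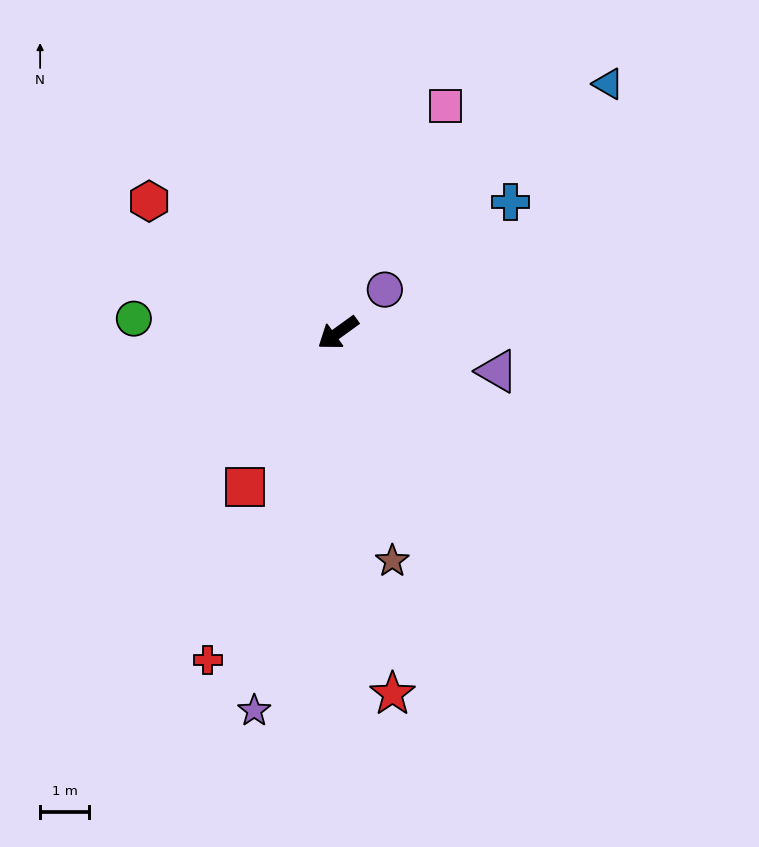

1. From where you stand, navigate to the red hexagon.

turn right 71°, forward 4.7 m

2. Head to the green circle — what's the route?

turn right 40°, forward 4.2 m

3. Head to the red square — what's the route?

turn left 23°, forward 3.7 m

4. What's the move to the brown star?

turn left 67°, forward 4.8 m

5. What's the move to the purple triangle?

turn left 131°, forward 3.3 m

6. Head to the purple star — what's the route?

turn left 42°, forward 7.9 m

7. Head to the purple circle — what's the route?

turn right 173°, forward 1.3 m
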